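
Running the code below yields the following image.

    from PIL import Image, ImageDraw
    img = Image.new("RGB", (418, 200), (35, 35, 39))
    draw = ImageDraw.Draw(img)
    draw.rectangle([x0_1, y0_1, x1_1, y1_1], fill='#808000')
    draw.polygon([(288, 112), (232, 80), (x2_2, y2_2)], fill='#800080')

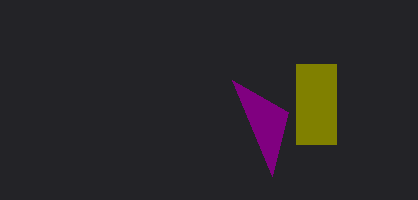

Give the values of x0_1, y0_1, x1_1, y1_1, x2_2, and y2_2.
x0_1 = 296, y0_1 = 64, x1_1 = 336, y1_1 = 144, x2_2 = 272, y2_2 = 176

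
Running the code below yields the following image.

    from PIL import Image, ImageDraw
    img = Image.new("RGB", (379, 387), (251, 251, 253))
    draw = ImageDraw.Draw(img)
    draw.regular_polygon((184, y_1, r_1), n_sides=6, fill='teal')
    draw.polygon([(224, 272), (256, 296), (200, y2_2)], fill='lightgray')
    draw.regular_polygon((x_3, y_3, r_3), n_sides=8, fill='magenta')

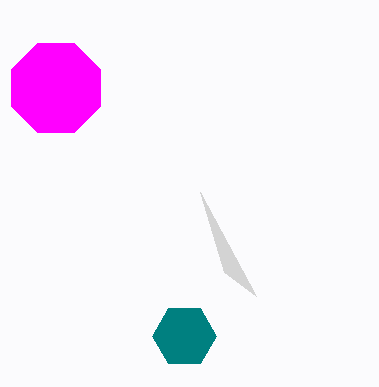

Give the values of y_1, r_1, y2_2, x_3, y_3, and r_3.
y_1 = 336
r_1 = 32
y2_2 = 192
x_3 = 56
y_3 = 88
r_3 = 48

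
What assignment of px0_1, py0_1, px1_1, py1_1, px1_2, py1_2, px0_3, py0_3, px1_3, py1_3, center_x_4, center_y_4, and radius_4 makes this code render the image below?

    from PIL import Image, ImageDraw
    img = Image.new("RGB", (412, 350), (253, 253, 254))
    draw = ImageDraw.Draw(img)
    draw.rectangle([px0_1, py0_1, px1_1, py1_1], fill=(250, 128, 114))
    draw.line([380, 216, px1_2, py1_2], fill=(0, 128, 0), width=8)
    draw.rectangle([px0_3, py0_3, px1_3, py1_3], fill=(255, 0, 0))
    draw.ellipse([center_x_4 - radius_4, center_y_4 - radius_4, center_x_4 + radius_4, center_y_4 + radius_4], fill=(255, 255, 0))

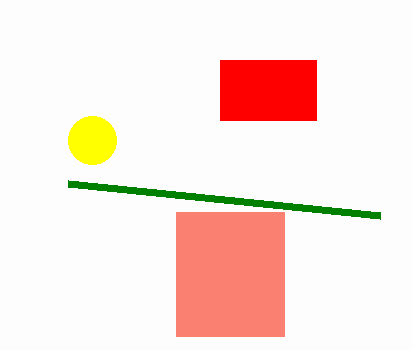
px0_1 = 176
py0_1 = 212
px1_1 = 284
py1_1 = 336
px1_2 = 68
py1_2 = 184
px0_3 = 220
py0_3 = 60
px1_3 = 316
py1_3 = 120
center_x_4 = 92
center_y_4 = 140
radius_4 = 24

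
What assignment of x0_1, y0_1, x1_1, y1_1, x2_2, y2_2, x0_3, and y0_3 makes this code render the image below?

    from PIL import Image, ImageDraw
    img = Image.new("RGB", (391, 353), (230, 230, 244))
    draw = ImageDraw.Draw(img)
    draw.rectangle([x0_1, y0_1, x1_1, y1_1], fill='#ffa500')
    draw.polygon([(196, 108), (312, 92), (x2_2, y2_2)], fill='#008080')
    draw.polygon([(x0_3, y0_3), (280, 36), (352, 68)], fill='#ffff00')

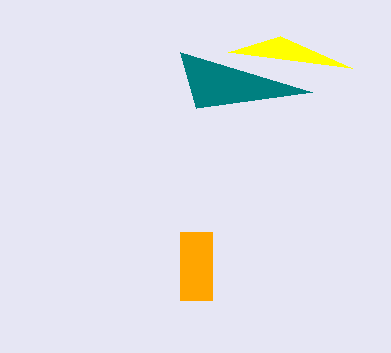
x0_1 = 180; y0_1 = 232; x1_1 = 212; y1_1 = 300; x2_2 = 180; y2_2 = 52; x0_3 = 228; y0_3 = 52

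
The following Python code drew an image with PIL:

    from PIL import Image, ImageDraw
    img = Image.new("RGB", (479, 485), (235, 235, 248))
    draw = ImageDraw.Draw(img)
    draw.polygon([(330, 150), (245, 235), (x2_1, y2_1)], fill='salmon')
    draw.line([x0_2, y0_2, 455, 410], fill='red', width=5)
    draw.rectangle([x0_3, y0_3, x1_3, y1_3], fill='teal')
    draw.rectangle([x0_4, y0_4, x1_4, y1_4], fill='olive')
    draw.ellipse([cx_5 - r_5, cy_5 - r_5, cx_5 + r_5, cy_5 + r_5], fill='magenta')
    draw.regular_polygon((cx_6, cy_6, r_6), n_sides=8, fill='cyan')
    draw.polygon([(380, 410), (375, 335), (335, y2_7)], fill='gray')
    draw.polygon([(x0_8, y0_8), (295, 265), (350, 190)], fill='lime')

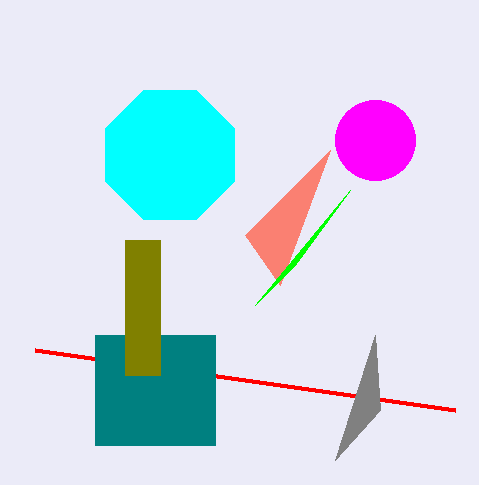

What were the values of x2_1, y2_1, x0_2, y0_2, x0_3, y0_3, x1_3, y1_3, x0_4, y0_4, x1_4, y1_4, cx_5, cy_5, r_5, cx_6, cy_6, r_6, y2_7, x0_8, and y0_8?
x2_1 = 280; y2_1 = 285; x0_2 = 35; y0_2 = 350; x0_3 = 95; y0_3 = 335; x1_3 = 215; y1_3 = 445; x0_4 = 125; y0_4 = 240; x1_4 = 160; y1_4 = 375; cx_5 = 375; cy_5 = 140; r_5 = 40; cx_6 = 170; cy_6 = 155; r_6 = 70; y2_7 = 460; x0_8 = 255; y0_8 = 305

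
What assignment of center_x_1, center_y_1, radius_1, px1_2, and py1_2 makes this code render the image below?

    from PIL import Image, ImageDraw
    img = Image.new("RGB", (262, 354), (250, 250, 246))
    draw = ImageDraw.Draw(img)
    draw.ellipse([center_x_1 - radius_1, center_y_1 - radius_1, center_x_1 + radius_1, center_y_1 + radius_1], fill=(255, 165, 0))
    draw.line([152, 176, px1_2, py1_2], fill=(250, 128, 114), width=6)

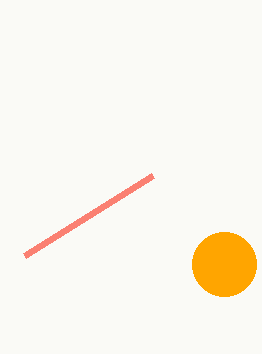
center_x_1 = 224; center_y_1 = 264; radius_1 = 32; px1_2 = 24; py1_2 = 256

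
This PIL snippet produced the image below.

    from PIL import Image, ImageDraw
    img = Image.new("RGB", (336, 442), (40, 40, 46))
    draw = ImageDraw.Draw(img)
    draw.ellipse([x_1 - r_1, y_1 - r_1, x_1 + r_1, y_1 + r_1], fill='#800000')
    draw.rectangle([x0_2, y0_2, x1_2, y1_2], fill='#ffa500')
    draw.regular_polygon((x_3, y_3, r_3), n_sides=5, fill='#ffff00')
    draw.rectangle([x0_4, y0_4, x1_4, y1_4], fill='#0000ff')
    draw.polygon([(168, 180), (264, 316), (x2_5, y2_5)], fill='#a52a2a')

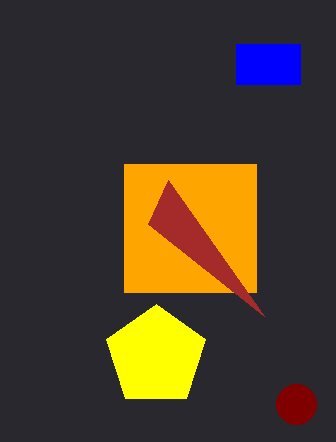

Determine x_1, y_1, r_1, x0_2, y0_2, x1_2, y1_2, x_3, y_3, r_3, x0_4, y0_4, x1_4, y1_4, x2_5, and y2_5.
x_1 = 296
y_1 = 404
r_1 = 20
x0_2 = 124
y0_2 = 164
x1_2 = 256
y1_2 = 292
x_3 = 156
y_3 = 356
r_3 = 52
x0_4 = 236
y0_4 = 44
x1_4 = 300
y1_4 = 84
x2_5 = 148
y2_5 = 224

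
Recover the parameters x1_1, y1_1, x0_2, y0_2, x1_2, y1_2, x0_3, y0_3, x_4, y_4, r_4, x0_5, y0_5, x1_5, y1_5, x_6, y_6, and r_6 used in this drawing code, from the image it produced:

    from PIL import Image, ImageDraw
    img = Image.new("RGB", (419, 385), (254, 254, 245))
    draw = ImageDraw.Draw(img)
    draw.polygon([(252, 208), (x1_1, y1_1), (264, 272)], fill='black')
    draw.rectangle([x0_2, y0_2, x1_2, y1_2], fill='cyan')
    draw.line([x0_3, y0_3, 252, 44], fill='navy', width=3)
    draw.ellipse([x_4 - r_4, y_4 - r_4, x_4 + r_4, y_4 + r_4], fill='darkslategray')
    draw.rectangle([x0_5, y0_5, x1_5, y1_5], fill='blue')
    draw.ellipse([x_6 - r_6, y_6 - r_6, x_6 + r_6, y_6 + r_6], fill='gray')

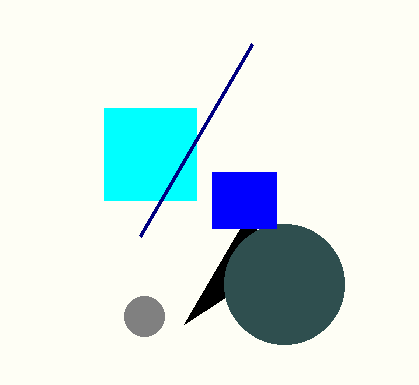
x1_1 = 184, y1_1 = 324, x0_2 = 104, y0_2 = 108, x1_2 = 196, y1_2 = 200, x0_3 = 140, y0_3 = 236, x_4 = 284, y_4 = 284, r_4 = 60, x0_5 = 212, y0_5 = 172, x1_5 = 276, y1_5 = 228, x_6 = 144, y_6 = 316, r_6 = 20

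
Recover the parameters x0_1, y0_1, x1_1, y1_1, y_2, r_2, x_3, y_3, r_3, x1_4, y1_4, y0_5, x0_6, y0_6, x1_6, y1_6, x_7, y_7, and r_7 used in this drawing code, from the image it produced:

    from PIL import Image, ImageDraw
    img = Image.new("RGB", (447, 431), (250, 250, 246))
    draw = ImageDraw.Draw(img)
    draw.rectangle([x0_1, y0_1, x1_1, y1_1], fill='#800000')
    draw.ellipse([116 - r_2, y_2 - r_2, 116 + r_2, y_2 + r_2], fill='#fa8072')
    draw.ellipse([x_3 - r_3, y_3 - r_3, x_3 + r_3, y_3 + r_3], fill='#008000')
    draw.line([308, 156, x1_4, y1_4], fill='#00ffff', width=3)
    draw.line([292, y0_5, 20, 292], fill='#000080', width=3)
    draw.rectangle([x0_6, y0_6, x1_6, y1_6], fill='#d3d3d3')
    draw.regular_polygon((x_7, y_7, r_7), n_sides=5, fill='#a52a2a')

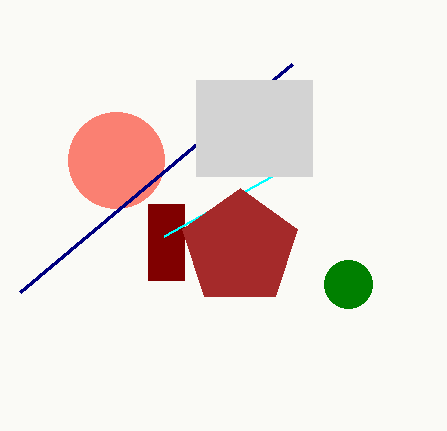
x0_1 = 148
y0_1 = 204
x1_1 = 184
y1_1 = 280
y_2 = 160
r_2 = 48
x_3 = 348
y_3 = 284
r_3 = 24
x1_4 = 164
y1_4 = 236
y0_5 = 64
x0_6 = 196
y0_6 = 80
x1_6 = 312
y1_6 = 176
x_7 = 240
y_7 = 248
r_7 = 60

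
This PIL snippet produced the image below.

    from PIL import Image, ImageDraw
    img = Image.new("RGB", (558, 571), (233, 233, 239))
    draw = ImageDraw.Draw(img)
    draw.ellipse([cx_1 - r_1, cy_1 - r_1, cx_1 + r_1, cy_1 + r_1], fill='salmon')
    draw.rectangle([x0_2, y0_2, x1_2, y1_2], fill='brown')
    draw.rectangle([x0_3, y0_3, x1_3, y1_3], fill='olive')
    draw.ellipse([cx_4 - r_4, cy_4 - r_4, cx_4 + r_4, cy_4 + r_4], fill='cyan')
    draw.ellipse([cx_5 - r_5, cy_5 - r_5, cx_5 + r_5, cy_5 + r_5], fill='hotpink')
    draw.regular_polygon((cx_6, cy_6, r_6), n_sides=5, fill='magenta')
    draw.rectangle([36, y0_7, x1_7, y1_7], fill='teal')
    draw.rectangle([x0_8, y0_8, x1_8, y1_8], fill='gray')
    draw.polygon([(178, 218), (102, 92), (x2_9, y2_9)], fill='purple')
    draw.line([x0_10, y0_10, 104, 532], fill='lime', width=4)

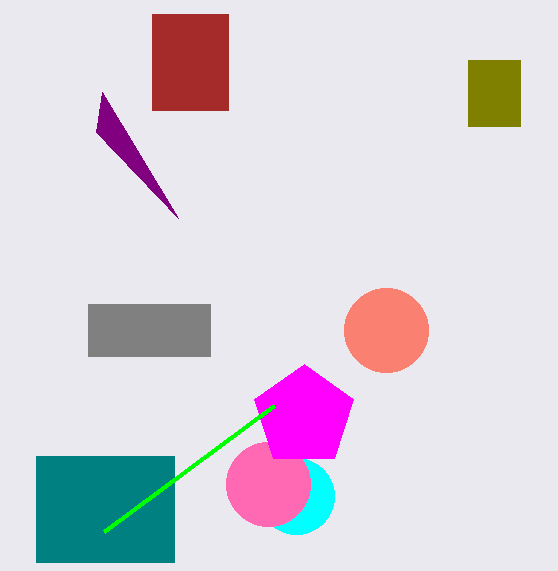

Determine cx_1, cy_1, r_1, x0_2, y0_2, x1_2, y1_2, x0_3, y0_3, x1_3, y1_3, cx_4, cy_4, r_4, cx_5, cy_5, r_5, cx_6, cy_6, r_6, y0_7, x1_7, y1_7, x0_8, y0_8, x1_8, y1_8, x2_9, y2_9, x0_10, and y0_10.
cx_1 = 386, cy_1 = 330, r_1 = 42, x0_2 = 152, y0_2 = 14, x1_2 = 228, y1_2 = 110, x0_3 = 468, y0_3 = 60, x1_3 = 520, y1_3 = 126, cx_4 = 296, cy_4 = 496, r_4 = 38, cx_5 = 268, cy_5 = 484, r_5 = 42, cx_6 = 304, cy_6 = 416, r_6 = 52, y0_7 = 456, x1_7 = 174, y1_7 = 562, x0_8 = 88, y0_8 = 304, x1_8 = 210, y1_8 = 356, x2_9 = 96, y2_9 = 132, x0_10 = 274, y0_10 = 406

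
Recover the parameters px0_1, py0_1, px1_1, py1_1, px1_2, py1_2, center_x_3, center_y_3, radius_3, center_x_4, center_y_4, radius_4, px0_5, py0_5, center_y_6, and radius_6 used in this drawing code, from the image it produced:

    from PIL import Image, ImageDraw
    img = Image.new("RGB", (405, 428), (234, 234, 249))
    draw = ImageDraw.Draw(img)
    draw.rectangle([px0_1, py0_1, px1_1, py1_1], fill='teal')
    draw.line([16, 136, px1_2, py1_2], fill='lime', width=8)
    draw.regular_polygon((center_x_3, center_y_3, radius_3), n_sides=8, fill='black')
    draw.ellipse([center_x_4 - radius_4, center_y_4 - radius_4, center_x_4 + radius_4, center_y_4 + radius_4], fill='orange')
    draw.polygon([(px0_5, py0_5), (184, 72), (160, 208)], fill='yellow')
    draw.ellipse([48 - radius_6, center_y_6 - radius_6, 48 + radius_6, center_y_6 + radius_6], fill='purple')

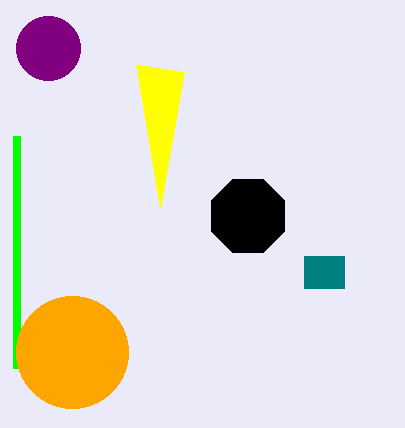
px0_1 = 304, py0_1 = 256, px1_1 = 344, py1_1 = 288, px1_2 = 16, py1_2 = 368, center_x_3 = 248, center_y_3 = 216, radius_3 = 40, center_x_4 = 72, center_y_4 = 352, radius_4 = 56, px0_5 = 136, py0_5 = 64, center_y_6 = 48, radius_6 = 32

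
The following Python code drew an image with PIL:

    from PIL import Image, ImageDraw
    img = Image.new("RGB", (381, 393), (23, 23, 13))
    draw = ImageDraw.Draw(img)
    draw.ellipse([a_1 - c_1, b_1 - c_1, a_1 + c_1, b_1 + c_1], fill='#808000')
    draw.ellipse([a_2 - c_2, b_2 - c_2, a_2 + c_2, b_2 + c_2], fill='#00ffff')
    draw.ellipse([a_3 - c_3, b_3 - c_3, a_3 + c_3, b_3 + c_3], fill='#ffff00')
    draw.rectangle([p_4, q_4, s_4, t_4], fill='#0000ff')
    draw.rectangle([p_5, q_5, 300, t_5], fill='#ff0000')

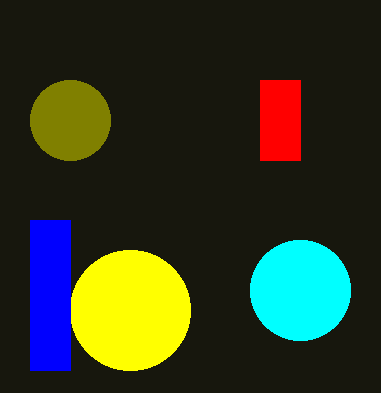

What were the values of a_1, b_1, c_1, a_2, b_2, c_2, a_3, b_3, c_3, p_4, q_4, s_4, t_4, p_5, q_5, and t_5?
a_1 = 70; b_1 = 120; c_1 = 40; a_2 = 300; b_2 = 290; c_2 = 50; a_3 = 130; b_3 = 310; c_3 = 60; p_4 = 30; q_4 = 220; s_4 = 70; t_4 = 370; p_5 = 260; q_5 = 80; t_5 = 160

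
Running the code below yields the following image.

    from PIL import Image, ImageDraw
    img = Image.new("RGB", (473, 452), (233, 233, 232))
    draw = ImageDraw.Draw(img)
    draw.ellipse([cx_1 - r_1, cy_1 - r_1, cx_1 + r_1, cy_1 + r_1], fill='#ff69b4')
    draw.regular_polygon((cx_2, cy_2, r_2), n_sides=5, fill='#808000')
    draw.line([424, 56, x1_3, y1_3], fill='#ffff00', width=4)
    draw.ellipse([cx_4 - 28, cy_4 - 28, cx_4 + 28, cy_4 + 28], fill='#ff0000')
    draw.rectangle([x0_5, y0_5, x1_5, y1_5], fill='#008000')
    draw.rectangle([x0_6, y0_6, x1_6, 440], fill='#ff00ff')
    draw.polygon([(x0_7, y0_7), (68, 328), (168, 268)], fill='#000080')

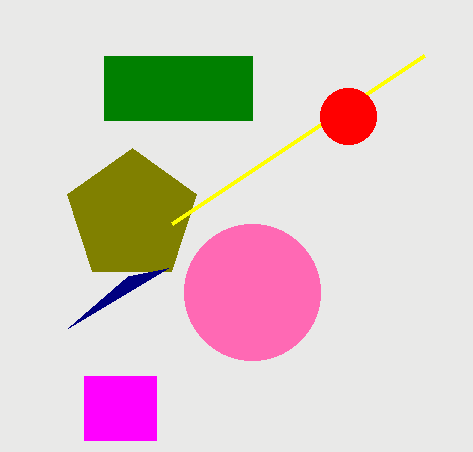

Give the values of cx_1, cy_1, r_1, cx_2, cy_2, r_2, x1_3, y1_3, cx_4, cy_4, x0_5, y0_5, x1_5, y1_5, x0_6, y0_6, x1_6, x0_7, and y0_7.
cx_1 = 252, cy_1 = 292, r_1 = 68, cx_2 = 132, cy_2 = 216, r_2 = 68, x1_3 = 172, y1_3 = 224, cx_4 = 348, cy_4 = 116, x0_5 = 104, y0_5 = 56, x1_5 = 252, y1_5 = 120, x0_6 = 84, y0_6 = 376, x1_6 = 156, x0_7 = 128, y0_7 = 276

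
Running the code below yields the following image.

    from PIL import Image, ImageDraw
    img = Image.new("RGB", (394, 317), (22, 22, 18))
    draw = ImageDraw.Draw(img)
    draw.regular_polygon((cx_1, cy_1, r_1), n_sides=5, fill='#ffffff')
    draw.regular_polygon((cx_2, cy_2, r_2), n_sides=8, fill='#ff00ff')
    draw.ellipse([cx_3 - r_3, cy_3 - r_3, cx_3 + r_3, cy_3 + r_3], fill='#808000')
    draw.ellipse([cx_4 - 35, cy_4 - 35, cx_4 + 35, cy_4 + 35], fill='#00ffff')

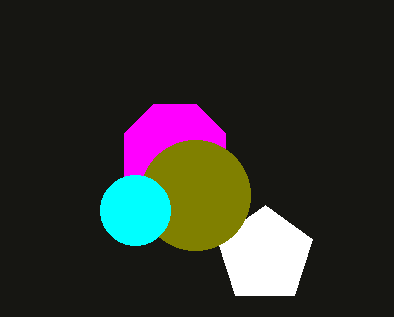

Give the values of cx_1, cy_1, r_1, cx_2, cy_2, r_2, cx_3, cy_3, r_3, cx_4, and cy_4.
cx_1 = 265
cy_1 = 255
r_1 = 50
cx_2 = 175
cy_2 = 155
r_2 = 55
cx_3 = 195
cy_3 = 195
r_3 = 55
cx_4 = 135
cy_4 = 210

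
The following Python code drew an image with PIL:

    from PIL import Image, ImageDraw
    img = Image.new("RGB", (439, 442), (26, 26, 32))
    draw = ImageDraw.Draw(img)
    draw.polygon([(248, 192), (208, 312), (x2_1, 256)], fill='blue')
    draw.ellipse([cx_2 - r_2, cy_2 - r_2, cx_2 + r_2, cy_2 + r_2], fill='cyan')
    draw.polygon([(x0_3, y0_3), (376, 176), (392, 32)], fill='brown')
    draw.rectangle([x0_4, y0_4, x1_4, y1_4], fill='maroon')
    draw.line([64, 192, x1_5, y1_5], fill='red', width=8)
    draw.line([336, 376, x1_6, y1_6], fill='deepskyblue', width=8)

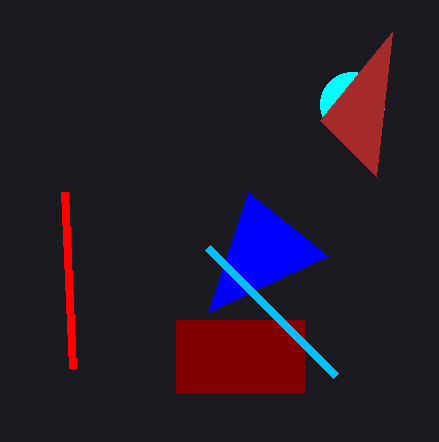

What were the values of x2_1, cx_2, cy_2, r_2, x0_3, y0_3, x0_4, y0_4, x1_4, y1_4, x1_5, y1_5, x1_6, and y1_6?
x2_1 = 328, cx_2 = 352, cy_2 = 104, r_2 = 32, x0_3 = 320, y0_3 = 120, x0_4 = 176, y0_4 = 320, x1_4 = 304, y1_4 = 392, x1_5 = 72, y1_5 = 368, x1_6 = 208, y1_6 = 248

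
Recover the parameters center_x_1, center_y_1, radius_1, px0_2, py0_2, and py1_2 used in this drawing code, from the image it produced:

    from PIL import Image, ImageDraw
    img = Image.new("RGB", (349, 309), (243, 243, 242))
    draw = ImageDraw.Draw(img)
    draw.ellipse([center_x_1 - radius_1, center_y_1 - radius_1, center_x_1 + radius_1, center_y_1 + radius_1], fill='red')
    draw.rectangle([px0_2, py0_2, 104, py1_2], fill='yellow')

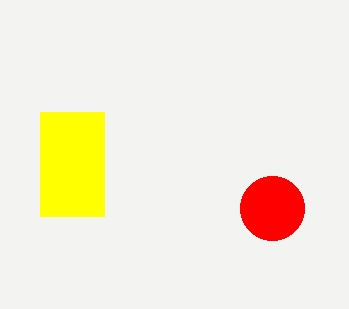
center_x_1 = 272
center_y_1 = 208
radius_1 = 32
px0_2 = 40
py0_2 = 112
py1_2 = 216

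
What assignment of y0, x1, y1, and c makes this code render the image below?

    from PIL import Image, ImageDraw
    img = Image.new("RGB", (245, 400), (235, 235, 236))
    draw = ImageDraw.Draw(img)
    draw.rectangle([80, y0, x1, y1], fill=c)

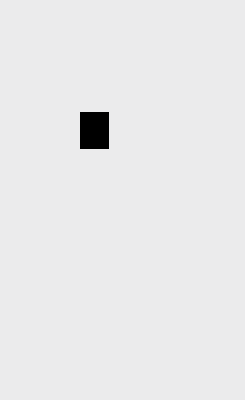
y0 = 112; x1 = 108; y1 = 148; c = 'black'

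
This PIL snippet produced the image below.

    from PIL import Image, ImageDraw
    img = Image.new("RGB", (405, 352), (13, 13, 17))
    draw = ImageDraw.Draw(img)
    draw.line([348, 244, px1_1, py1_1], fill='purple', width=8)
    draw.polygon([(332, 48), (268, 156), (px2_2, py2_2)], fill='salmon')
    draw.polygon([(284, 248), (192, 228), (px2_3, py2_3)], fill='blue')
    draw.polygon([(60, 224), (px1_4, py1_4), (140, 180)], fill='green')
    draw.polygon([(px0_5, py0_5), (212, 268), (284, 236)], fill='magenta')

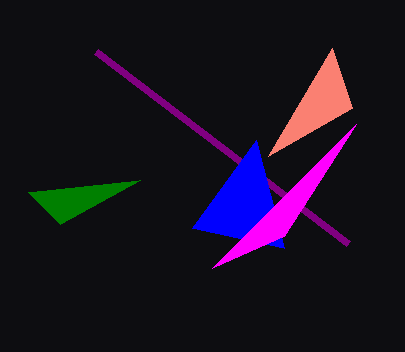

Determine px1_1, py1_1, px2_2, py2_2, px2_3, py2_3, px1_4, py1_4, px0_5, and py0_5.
px1_1 = 96; py1_1 = 52; px2_2 = 352; py2_2 = 108; px2_3 = 256; py2_3 = 140; px1_4 = 28; py1_4 = 192; px0_5 = 356; py0_5 = 124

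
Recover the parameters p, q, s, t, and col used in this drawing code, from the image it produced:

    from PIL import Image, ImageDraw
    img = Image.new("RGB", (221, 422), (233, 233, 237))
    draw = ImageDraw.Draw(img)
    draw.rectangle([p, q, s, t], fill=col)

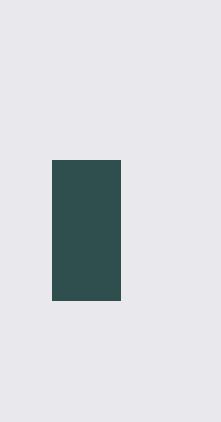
p = 52
q = 160
s = 120
t = 300
col = 'darkslategray'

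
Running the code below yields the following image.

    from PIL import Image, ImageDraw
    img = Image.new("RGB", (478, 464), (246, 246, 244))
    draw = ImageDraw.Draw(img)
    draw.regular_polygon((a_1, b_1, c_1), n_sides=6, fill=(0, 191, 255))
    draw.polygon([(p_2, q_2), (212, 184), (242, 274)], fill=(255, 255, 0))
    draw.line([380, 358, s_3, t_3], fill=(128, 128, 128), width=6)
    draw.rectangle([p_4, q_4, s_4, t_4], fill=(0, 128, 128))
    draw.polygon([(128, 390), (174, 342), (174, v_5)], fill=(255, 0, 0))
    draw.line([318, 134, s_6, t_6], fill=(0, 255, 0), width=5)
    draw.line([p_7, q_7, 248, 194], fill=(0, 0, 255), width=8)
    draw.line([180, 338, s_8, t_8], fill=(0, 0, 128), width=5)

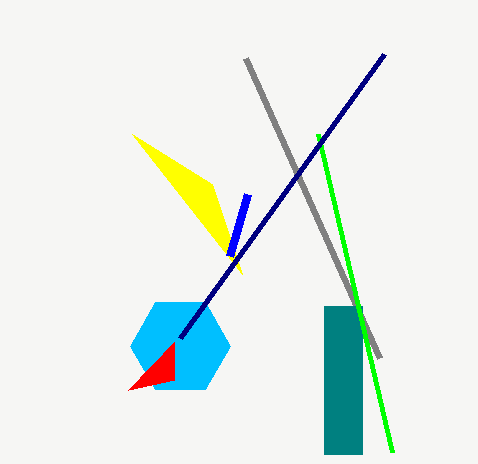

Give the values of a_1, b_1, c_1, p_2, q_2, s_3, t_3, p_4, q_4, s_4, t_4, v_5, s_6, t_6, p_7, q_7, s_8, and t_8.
a_1 = 180; b_1 = 346; c_1 = 50; p_2 = 132; q_2 = 134; s_3 = 246; t_3 = 58; p_4 = 324; q_4 = 306; s_4 = 362; t_4 = 454; v_5 = 380; s_6 = 392; t_6 = 452; p_7 = 230; q_7 = 256; s_8 = 384; t_8 = 54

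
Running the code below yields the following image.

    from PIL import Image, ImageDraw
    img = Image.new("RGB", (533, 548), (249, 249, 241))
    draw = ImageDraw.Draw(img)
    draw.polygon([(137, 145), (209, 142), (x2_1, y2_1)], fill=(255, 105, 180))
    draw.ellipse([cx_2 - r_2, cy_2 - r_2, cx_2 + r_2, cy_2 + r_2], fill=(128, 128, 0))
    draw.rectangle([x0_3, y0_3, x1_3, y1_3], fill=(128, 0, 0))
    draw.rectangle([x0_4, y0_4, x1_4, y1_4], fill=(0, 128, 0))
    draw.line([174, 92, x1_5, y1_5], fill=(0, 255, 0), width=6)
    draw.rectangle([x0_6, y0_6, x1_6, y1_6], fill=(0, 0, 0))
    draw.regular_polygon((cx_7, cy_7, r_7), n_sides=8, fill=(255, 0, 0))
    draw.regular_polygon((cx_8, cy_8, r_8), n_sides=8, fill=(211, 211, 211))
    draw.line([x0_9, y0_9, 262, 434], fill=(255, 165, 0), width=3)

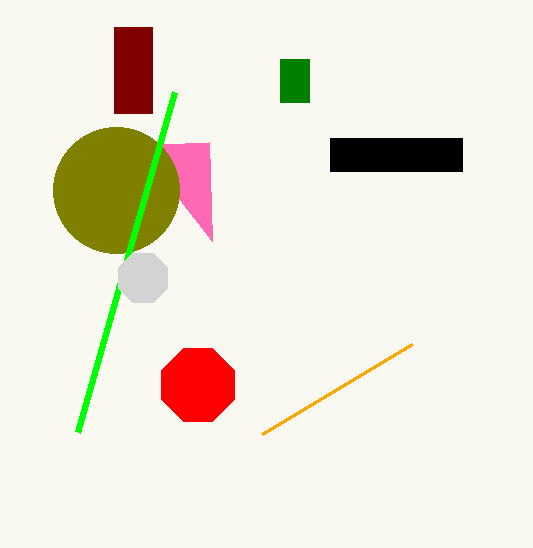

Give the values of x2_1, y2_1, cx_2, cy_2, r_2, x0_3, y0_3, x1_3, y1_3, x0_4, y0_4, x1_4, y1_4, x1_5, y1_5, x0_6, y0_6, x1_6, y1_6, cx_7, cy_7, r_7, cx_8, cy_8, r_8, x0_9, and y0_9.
x2_1 = 212
y2_1 = 241
cx_2 = 116
cy_2 = 190
r_2 = 63
x0_3 = 114
y0_3 = 27
x1_3 = 152
y1_3 = 113
x0_4 = 280
y0_4 = 59
x1_4 = 309
y1_4 = 102
x1_5 = 77
y1_5 = 432
x0_6 = 330
y0_6 = 138
x1_6 = 462
y1_6 = 171
cx_7 = 198
cy_7 = 385
r_7 = 39
cx_8 = 143
cy_8 = 278
r_8 = 27
x0_9 = 412
y0_9 = 344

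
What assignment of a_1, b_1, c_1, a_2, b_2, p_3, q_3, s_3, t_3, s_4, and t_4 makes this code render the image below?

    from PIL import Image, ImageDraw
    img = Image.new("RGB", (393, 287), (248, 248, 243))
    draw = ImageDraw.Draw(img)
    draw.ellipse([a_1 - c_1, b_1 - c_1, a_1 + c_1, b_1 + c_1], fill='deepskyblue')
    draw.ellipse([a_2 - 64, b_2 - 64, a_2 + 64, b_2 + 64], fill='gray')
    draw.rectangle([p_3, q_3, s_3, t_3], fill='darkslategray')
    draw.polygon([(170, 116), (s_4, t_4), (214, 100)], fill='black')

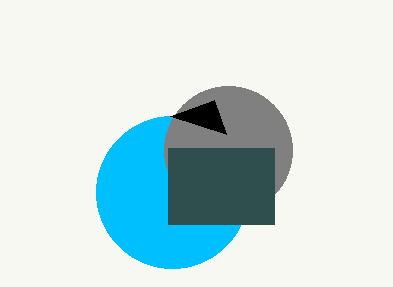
a_1 = 172, b_1 = 192, c_1 = 76, a_2 = 228, b_2 = 150, p_3 = 168, q_3 = 148, s_3 = 274, t_3 = 224, s_4 = 226, t_4 = 134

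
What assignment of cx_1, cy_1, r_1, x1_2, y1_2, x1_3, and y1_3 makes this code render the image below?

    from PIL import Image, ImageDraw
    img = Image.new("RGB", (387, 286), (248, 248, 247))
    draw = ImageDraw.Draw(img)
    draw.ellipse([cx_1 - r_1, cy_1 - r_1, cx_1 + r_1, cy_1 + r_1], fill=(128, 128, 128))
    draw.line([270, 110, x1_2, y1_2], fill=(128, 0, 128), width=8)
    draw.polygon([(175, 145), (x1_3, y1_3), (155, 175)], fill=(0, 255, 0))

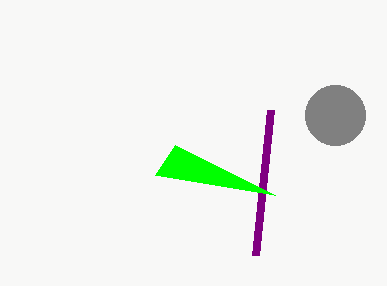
cx_1 = 335, cy_1 = 115, r_1 = 30, x1_2 = 255, y1_2 = 255, x1_3 = 275, y1_3 = 195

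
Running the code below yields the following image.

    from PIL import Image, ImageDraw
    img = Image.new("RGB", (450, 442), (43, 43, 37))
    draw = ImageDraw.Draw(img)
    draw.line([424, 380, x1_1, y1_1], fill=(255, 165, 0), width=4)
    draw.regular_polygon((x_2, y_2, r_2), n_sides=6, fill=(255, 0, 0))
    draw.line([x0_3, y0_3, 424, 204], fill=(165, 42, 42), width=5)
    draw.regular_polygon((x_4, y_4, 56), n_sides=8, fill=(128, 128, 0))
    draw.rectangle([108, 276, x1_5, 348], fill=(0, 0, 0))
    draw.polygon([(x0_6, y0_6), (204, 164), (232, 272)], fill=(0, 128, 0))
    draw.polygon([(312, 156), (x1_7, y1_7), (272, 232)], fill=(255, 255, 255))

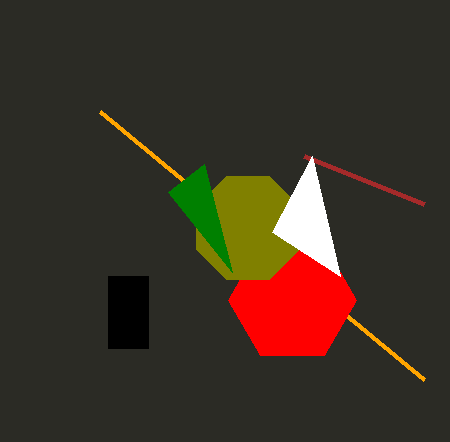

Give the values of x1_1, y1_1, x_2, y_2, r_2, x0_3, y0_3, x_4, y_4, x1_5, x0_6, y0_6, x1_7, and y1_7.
x1_1 = 100, y1_1 = 112, x_2 = 292, y_2 = 300, r_2 = 64, x0_3 = 304, y0_3 = 156, x_4 = 248, y_4 = 228, x1_5 = 148, x0_6 = 168, y0_6 = 192, x1_7 = 340, y1_7 = 276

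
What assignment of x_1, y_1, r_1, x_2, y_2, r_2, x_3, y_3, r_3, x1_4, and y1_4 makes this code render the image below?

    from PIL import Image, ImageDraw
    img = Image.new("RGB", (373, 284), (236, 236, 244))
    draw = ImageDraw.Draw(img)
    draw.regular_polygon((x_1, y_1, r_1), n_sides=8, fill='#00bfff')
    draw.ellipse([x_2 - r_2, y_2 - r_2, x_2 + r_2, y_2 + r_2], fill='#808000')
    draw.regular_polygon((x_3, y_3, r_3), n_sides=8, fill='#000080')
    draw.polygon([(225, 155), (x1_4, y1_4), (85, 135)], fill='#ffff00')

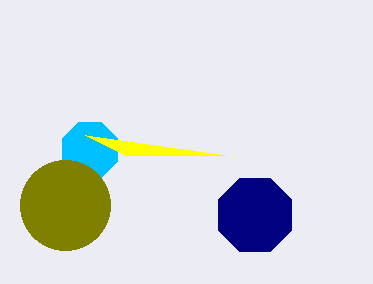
x_1 = 90
y_1 = 150
r_1 = 30
x_2 = 65
y_2 = 205
r_2 = 45
x_3 = 255
y_3 = 215
r_3 = 40
x1_4 = 125
y1_4 = 155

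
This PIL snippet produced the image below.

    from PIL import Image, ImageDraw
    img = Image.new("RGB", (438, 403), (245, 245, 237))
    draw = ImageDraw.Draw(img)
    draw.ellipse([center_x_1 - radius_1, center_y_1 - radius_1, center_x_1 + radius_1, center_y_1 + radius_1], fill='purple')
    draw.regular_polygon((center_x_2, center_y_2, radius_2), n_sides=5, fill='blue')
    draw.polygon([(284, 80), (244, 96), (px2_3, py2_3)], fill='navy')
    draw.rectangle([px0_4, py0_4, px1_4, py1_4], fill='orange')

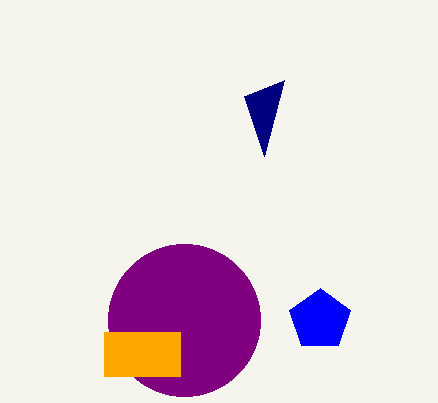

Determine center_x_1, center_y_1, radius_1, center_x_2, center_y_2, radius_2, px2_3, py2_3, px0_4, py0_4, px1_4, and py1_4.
center_x_1 = 184, center_y_1 = 320, radius_1 = 76, center_x_2 = 320, center_y_2 = 320, radius_2 = 32, px2_3 = 264, py2_3 = 156, px0_4 = 104, py0_4 = 332, px1_4 = 180, py1_4 = 376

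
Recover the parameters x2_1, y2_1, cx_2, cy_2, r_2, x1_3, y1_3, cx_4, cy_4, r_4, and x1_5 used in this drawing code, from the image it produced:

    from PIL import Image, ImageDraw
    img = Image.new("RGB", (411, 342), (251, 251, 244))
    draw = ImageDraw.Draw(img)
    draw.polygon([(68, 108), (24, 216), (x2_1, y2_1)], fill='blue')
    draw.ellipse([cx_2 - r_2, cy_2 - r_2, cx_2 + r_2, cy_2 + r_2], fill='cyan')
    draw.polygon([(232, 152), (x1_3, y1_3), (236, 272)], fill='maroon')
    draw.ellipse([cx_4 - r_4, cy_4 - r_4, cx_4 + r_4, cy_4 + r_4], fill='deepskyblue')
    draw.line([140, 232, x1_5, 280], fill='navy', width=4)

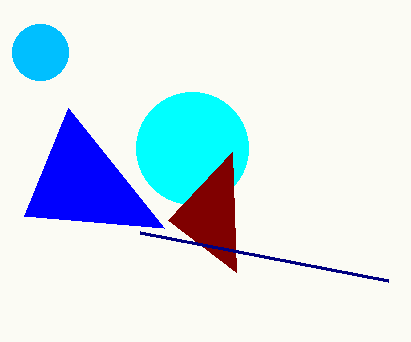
x2_1 = 164; y2_1 = 228; cx_2 = 192; cy_2 = 148; r_2 = 56; x1_3 = 168; y1_3 = 220; cx_4 = 40; cy_4 = 52; r_4 = 28; x1_5 = 388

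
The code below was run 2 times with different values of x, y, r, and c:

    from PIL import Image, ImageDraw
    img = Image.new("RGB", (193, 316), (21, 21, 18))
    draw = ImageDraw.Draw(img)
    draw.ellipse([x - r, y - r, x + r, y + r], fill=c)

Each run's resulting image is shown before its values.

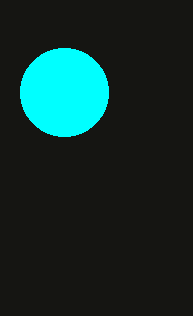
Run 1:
x = 64; y = 92; r = 44; c = 'cyan'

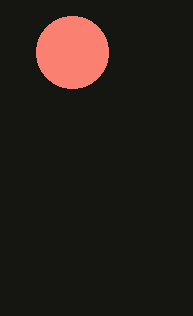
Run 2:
x = 72
y = 52
r = 36
c = 'salmon'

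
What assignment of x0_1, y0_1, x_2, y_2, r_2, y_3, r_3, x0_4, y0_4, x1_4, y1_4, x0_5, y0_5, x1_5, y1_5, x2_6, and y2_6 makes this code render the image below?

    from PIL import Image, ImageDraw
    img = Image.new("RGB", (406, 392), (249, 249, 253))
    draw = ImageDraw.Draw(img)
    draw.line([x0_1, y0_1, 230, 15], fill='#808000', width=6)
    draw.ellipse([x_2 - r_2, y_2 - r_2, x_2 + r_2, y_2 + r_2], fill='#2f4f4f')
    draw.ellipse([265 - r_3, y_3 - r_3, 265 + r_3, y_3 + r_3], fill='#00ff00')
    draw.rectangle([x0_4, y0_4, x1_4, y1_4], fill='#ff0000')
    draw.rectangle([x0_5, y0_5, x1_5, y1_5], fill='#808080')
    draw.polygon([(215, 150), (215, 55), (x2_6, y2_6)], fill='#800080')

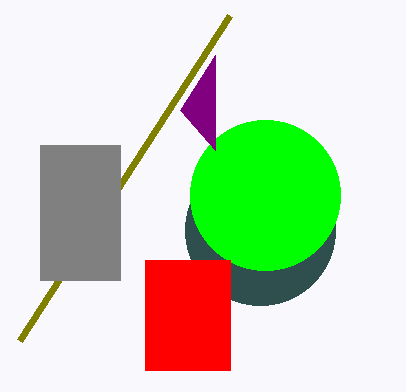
x0_1 = 20; y0_1 = 340; x_2 = 260; y_2 = 230; r_2 = 75; y_3 = 195; r_3 = 75; x0_4 = 145; y0_4 = 260; x1_4 = 230; y1_4 = 370; x0_5 = 40; y0_5 = 145; x1_5 = 120; y1_5 = 280; x2_6 = 180; y2_6 = 110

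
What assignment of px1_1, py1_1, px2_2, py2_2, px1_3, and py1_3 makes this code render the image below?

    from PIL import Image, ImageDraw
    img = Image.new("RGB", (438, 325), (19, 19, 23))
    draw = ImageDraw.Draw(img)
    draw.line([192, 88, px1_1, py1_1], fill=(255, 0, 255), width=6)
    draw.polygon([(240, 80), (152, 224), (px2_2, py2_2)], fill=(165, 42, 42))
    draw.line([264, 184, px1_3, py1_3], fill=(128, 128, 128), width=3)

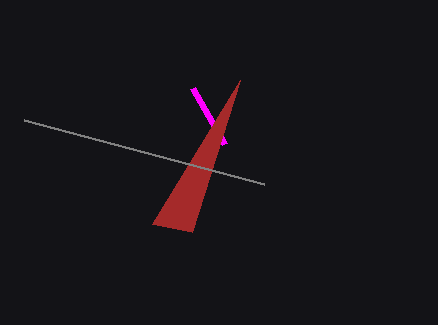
px1_1 = 224
py1_1 = 144
px2_2 = 192
py2_2 = 232
px1_3 = 24
py1_3 = 120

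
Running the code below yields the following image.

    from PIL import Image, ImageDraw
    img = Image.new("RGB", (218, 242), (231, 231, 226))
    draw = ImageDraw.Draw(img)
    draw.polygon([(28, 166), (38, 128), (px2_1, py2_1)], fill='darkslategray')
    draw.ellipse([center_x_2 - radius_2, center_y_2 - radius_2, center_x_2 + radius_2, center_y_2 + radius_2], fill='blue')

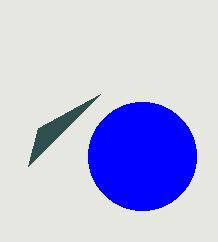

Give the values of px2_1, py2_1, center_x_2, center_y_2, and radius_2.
px2_1 = 100
py2_1 = 94
center_x_2 = 142
center_y_2 = 156
radius_2 = 54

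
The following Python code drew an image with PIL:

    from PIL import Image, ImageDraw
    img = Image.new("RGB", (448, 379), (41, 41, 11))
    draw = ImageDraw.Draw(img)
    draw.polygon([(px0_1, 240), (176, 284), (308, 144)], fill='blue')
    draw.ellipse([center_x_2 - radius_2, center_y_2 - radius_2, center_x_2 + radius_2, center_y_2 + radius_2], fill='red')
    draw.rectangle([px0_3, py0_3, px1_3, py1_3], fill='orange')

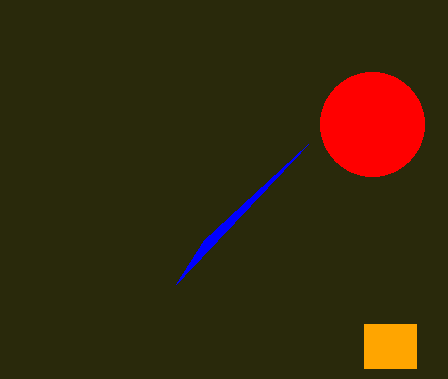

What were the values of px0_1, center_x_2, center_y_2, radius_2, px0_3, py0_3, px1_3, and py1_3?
px0_1 = 204
center_x_2 = 372
center_y_2 = 124
radius_2 = 52
px0_3 = 364
py0_3 = 324
px1_3 = 416
py1_3 = 368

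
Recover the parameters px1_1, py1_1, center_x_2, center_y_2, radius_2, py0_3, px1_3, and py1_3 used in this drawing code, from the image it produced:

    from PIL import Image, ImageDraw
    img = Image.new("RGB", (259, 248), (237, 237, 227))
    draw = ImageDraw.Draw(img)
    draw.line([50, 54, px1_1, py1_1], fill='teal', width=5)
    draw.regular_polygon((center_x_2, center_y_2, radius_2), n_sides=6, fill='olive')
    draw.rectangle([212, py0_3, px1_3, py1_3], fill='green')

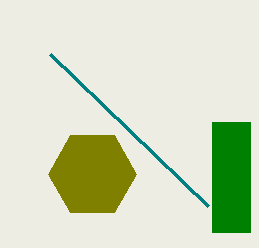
px1_1 = 208; py1_1 = 206; center_x_2 = 92; center_y_2 = 174; radius_2 = 44; py0_3 = 122; px1_3 = 250; py1_3 = 232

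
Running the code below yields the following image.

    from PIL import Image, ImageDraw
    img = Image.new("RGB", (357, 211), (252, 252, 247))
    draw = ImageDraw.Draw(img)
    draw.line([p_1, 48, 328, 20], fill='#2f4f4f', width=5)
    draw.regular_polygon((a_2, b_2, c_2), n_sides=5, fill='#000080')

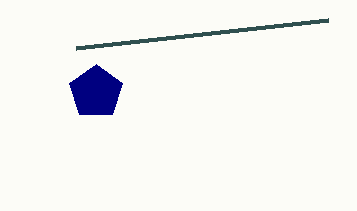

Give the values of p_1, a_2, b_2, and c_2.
p_1 = 76
a_2 = 96
b_2 = 92
c_2 = 28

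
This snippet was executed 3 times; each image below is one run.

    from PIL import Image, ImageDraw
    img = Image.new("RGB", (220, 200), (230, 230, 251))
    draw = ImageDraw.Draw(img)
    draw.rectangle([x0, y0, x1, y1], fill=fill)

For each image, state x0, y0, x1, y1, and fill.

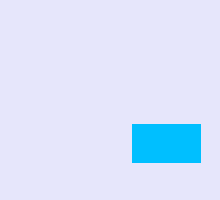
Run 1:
x0 = 132
y0 = 124
x1 = 200
y1 = 162
fill = 'deepskyblue'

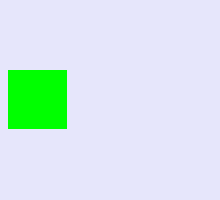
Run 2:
x0 = 8
y0 = 70
x1 = 66
y1 = 128
fill = 'lime'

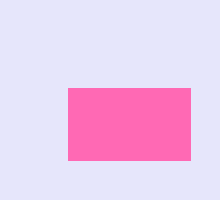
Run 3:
x0 = 68; y0 = 88; x1 = 190; y1 = 160; fill = 'hotpink'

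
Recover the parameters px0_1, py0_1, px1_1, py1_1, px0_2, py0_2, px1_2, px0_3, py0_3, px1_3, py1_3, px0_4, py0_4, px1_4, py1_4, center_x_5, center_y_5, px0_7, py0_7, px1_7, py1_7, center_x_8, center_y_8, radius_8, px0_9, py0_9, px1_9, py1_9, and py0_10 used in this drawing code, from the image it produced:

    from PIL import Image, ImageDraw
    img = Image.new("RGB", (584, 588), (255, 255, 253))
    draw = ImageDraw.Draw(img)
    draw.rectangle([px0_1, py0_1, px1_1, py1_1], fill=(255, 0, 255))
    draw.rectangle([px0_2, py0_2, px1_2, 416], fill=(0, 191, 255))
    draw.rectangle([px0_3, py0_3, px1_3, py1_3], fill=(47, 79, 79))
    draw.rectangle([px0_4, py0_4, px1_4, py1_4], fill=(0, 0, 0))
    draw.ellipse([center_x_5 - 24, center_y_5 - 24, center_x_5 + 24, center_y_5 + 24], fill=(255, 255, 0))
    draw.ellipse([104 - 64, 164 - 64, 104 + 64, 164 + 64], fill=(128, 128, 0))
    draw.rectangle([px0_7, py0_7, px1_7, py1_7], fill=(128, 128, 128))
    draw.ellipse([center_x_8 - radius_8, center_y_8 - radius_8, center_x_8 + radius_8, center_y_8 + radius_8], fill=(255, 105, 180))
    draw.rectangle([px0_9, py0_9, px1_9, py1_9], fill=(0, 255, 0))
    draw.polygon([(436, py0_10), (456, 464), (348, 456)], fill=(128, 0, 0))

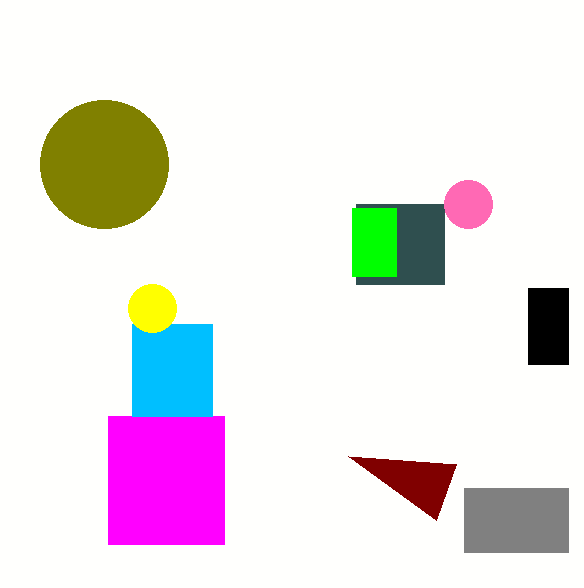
px0_1 = 108; py0_1 = 416; px1_1 = 224; py1_1 = 544; px0_2 = 132; py0_2 = 324; px1_2 = 212; px0_3 = 356; py0_3 = 204; px1_3 = 444; py1_3 = 284; px0_4 = 528; py0_4 = 288; px1_4 = 568; py1_4 = 364; center_x_5 = 152; center_y_5 = 308; px0_7 = 464; py0_7 = 488; px1_7 = 568; py1_7 = 552; center_x_8 = 468; center_y_8 = 204; radius_8 = 24; px0_9 = 352; py0_9 = 208; px1_9 = 396; py1_9 = 276; py0_10 = 520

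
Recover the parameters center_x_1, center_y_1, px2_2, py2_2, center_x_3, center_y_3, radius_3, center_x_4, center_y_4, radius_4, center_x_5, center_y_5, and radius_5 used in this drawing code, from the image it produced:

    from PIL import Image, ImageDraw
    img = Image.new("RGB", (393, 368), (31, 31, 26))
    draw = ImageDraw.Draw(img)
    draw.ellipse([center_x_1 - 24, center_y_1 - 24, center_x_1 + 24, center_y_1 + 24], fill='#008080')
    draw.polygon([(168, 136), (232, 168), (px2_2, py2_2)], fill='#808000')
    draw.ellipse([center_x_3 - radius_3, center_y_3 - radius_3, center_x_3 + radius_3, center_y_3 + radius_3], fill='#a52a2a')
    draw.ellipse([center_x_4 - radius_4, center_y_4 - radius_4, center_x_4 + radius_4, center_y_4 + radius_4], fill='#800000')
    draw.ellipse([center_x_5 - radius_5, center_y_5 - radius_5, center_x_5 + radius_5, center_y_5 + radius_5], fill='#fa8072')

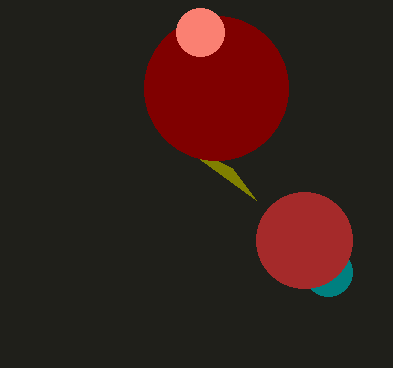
center_x_1 = 328
center_y_1 = 272
px2_2 = 256
py2_2 = 200
center_x_3 = 304
center_y_3 = 240
radius_3 = 48
center_x_4 = 216
center_y_4 = 88
radius_4 = 72
center_x_5 = 200
center_y_5 = 32
radius_5 = 24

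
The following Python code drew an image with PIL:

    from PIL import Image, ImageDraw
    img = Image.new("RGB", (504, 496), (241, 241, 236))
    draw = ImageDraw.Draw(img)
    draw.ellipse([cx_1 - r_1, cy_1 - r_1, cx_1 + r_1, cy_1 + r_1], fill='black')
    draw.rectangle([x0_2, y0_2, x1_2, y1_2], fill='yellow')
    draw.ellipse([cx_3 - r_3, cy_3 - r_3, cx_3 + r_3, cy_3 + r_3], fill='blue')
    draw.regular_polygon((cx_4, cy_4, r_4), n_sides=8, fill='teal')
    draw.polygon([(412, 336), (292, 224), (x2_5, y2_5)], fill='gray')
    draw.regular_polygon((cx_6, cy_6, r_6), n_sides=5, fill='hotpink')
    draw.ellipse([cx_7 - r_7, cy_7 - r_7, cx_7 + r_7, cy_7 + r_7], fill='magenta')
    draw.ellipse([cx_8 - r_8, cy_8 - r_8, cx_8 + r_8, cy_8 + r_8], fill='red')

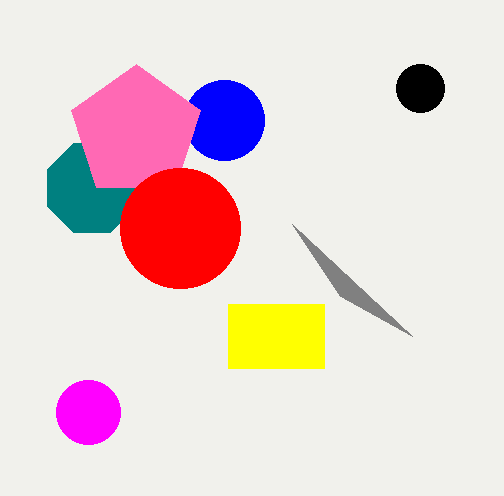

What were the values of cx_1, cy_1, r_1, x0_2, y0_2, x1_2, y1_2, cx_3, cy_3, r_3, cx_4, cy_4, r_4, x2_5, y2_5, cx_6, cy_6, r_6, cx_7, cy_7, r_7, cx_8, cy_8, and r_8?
cx_1 = 420, cy_1 = 88, r_1 = 24, x0_2 = 228, y0_2 = 304, x1_2 = 324, y1_2 = 368, cx_3 = 224, cy_3 = 120, r_3 = 40, cx_4 = 92, cy_4 = 188, r_4 = 48, x2_5 = 340, y2_5 = 296, cx_6 = 136, cy_6 = 132, r_6 = 68, cx_7 = 88, cy_7 = 412, r_7 = 32, cx_8 = 180, cy_8 = 228, r_8 = 60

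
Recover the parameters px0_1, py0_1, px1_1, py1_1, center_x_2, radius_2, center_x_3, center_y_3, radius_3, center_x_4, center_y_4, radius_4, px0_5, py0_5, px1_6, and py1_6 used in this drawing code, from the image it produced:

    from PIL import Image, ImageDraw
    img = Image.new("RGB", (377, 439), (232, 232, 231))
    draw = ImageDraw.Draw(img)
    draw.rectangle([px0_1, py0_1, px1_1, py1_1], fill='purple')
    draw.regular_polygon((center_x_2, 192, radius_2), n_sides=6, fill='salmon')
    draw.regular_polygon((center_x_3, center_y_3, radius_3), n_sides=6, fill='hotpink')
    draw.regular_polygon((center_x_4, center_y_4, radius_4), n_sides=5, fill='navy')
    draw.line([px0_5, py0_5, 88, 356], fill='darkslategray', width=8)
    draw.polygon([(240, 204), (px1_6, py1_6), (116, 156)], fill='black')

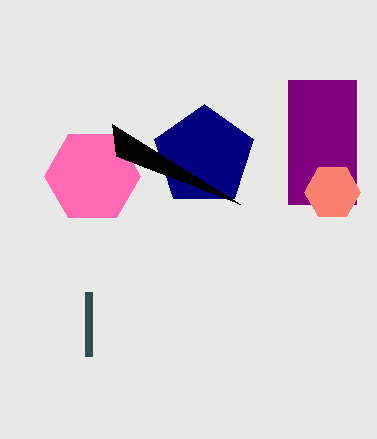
px0_1 = 288, py0_1 = 80, px1_1 = 356, py1_1 = 204, center_x_2 = 332, radius_2 = 28, center_x_3 = 92, center_y_3 = 176, radius_3 = 48, center_x_4 = 204, center_y_4 = 156, radius_4 = 52, px0_5 = 88, py0_5 = 292, px1_6 = 112, py1_6 = 124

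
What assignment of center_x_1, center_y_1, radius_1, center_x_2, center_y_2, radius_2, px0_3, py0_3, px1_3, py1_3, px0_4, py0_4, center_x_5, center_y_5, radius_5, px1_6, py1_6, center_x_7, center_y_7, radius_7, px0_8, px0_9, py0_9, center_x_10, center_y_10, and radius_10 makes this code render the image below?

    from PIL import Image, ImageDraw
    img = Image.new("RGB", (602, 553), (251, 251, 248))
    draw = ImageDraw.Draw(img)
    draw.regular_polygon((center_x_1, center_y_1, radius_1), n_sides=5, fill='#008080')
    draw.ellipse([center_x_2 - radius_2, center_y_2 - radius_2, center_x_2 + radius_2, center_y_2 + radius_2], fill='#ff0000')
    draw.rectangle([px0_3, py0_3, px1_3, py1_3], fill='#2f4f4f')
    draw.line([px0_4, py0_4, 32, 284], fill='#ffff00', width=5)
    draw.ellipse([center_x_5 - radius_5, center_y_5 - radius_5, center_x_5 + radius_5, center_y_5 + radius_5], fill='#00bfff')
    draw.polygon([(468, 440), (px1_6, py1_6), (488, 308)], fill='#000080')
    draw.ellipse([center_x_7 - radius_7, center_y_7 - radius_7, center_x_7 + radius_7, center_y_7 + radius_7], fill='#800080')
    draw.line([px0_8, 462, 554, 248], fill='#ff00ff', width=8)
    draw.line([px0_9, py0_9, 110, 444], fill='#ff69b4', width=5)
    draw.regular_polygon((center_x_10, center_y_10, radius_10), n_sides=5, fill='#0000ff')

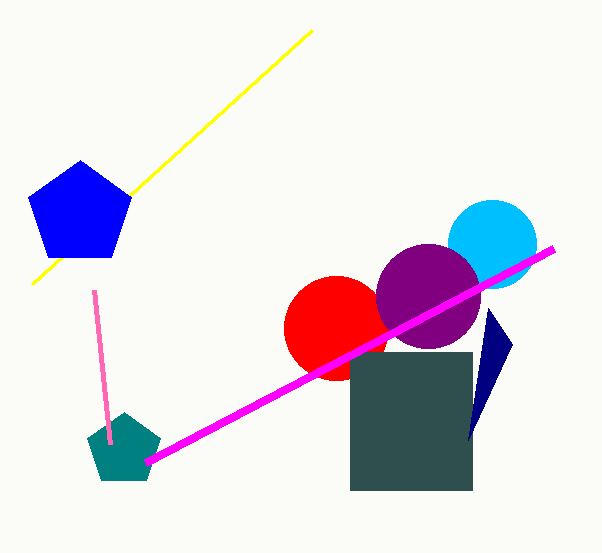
center_x_1 = 124, center_y_1 = 450, radius_1 = 38, center_x_2 = 336, center_y_2 = 328, radius_2 = 52, px0_3 = 350, py0_3 = 352, px1_3 = 472, py1_3 = 490, px0_4 = 312, py0_4 = 30, center_x_5 = 492, center_y_5 = 244, radius_5 = 44, px1_6 = 512, py1_6 = 344, center_x_7 = 428, center_y_7 = 296, radius_7 = 52, px0_8 = 146, px0_9 = 94, py0_9 = 290, center_x_10 = 80, center_y_10 = 214, radius_10 = 54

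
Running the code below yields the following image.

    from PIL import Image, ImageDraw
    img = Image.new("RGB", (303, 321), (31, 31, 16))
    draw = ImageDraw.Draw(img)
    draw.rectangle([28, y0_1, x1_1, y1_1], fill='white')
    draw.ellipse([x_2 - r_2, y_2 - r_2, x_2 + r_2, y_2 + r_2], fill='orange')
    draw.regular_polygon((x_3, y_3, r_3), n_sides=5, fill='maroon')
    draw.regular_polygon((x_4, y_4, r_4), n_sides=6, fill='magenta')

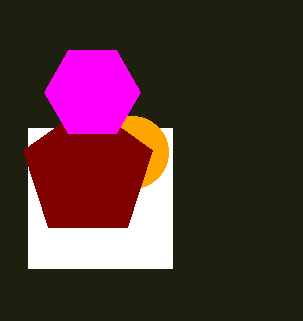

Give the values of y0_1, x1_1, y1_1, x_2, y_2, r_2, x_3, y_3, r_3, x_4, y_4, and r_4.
y0_1 = 128, x1_1 = 172, y1_1 = 268, x_2 = 132, y_2 = 152, r_2 = 36, x_3 = 88, y_3 = 172, r_3 = 68, x_4 = 92, y_4 = 92, r_4 = 48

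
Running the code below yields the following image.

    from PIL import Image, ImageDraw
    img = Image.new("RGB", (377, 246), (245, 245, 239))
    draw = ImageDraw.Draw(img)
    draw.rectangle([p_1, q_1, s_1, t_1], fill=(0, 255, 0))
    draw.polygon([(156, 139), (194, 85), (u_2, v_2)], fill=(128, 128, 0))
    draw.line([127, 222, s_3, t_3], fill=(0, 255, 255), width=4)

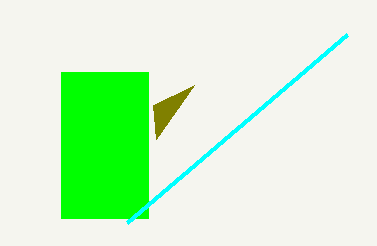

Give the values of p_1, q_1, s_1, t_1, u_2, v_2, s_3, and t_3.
p_1 = 61, q_1 = 72, s_1 = 148, t_1 = 218, u_2 = 153, v_2 = 105, s_3 = 347, t_3 = 34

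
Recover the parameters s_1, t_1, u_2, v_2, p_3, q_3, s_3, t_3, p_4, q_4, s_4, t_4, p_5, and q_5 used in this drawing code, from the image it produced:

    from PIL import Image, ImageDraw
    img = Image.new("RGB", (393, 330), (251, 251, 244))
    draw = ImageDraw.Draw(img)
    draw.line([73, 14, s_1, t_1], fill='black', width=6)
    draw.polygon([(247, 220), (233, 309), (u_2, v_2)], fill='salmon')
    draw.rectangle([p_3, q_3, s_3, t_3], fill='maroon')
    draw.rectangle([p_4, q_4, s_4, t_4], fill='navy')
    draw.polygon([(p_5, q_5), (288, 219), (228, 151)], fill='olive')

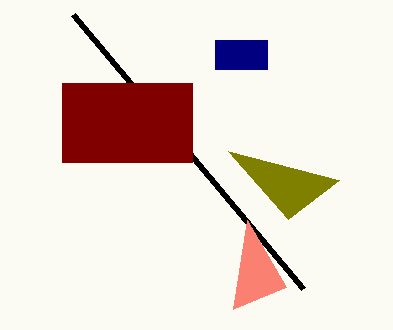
s_1 = 303
t_1 = 288
u_2 = 286
v_2 = 287
p_3 = 62
q_3 = 83
s_3 = 192
t_3 = 162
p_4 = 215
q_4 = 40
s_4 = 267
t_4 = 69
p_5 = 339
q_5 = 180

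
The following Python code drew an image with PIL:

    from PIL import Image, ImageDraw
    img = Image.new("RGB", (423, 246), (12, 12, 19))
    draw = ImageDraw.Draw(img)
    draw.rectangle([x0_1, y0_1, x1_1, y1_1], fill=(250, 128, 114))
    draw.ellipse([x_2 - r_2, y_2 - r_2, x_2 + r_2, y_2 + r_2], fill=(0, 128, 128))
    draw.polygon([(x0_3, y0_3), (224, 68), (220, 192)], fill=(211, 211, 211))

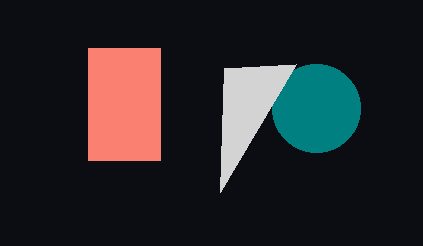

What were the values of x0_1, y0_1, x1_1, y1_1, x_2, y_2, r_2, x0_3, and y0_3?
x0_1 = 88
y0_1 = 48
x1_1 = 160
y1_1 = 160
x_2 = 316
y_2 = 108
r_2 = 44
x0_3 = 296
y0_3 = 64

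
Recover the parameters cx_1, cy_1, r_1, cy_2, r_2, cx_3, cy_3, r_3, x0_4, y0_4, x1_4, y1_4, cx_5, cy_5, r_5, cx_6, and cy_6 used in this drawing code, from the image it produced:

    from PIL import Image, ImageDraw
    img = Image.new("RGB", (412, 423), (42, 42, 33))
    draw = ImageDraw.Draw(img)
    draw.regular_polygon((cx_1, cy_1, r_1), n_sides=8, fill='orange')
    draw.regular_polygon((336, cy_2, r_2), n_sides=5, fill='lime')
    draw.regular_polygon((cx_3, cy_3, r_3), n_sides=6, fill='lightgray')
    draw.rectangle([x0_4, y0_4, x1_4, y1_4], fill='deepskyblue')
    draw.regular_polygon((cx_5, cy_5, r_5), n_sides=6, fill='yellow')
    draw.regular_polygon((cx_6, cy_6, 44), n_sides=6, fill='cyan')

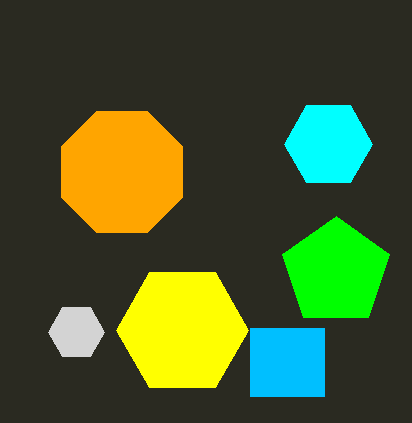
cx_1 = 122, cy_1 = 172, r_1 = 66, cy_2 = 272, r_2 = 56, cx_3 = 76, cy_3 = 332, r_3 = 28, x0_4 = 250, y0_4 = 328, x1_4 = 324, y1_4 = 396, cx_5 = 182, cy_5 = 330, r_5 = 66, cx_6 = 328, cy_6 = 144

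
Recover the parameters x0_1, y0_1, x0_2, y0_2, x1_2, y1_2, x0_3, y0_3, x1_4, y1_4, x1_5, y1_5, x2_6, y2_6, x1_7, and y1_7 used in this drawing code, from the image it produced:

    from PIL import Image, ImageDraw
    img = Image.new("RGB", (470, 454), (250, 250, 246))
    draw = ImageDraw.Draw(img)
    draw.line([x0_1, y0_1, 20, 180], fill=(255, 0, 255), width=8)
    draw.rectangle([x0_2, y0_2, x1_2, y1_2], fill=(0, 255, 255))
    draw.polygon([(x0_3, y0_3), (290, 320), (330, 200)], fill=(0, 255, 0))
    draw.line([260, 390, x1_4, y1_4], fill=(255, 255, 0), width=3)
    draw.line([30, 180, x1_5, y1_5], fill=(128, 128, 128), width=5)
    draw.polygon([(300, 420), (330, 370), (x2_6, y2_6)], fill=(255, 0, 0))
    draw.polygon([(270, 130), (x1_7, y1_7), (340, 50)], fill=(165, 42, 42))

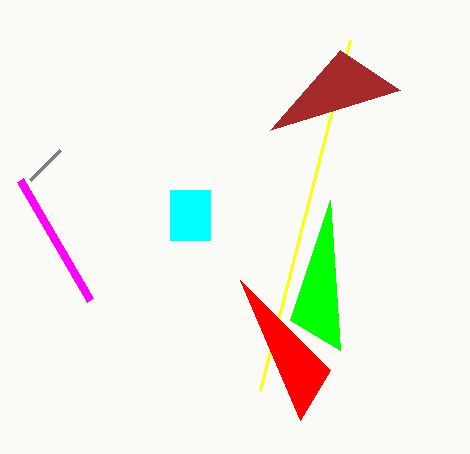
x0_1 = 90; y0_1 = 300; x0_2 = 170; y0_2 = 190; x1_2 = 210; y1_2 = 240; x0_3 = 340; y0_3 = 350; x1_4 = 350; y1_4 = 40; x1_5 = 60; y1_5 = 150; x2_6 = 240; y2_6 = 280; x1_7 = 400; y1_7 = 90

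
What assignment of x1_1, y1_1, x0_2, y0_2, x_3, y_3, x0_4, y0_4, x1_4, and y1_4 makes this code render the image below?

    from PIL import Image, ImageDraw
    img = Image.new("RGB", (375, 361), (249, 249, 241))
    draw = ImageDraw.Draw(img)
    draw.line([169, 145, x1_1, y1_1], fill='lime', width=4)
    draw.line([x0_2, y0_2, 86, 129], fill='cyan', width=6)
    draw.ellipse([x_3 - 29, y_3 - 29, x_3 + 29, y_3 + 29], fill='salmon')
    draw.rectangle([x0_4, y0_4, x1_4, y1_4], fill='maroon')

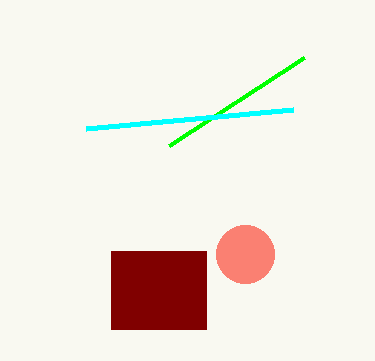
x1_1 = 304, y1_1 = 57, x0_2 = 293, y0_2 = 110, x_3 = 245, y_3 = 254, x0_4 = 111, y0_4 = 251, x1_4 = 206, y1_4 = 329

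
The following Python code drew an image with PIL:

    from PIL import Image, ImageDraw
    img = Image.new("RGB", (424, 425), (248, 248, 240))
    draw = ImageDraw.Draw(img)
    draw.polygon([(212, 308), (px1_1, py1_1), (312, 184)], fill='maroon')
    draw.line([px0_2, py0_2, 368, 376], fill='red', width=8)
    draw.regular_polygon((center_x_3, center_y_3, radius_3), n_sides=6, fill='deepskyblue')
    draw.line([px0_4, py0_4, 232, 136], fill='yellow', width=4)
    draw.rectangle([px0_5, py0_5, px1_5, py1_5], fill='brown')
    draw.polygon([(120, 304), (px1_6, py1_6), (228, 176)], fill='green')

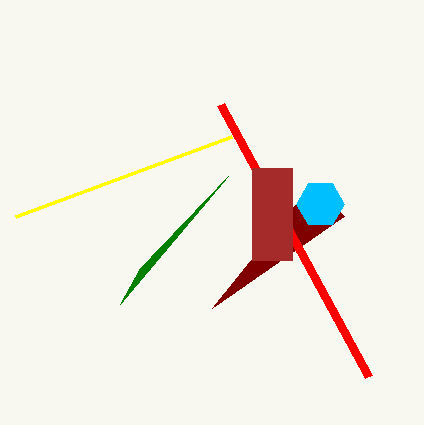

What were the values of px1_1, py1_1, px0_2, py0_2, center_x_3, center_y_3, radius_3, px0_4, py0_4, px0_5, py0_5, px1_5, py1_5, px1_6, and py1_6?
px1_1 = 344, py1_1 = 216, px0_2 = 220, py0_2 = 104, center_x_3 = 320, center_y_3 = 204, radius_3 = 24, px0_4 = 16, py0_4 = 216, px0_5 = 252, py0_5 = 168, px1_5 = 292, py1_5 = 260, px1_6 = 140, py1_6 = 268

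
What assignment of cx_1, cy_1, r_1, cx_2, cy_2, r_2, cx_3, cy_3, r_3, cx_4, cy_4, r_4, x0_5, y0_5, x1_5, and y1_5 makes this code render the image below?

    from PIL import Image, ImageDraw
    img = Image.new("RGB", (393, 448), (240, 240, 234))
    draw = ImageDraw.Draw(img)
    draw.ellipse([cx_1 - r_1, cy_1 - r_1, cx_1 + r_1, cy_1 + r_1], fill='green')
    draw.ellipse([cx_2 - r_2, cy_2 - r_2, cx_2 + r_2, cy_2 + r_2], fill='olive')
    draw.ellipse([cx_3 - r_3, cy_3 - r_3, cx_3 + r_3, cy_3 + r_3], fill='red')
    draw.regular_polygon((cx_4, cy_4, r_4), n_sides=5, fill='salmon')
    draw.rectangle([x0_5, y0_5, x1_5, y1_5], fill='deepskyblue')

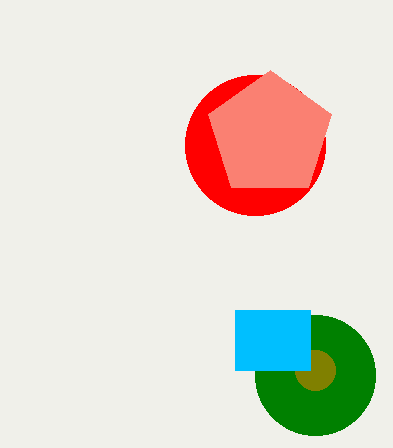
cx_1 = 315; cy_1 = 375; r_1 = 60; cx_2 = 315; cy_2 = 370; r_2 = 20; cx_3 = 255; cy_3 = 145; r_3 = 70; cx_4 = 270; cy_4 = 135; r_4 = 65; x0_5 = 235; y0_5 = 310; x1_5 = 310; y1_5 = 370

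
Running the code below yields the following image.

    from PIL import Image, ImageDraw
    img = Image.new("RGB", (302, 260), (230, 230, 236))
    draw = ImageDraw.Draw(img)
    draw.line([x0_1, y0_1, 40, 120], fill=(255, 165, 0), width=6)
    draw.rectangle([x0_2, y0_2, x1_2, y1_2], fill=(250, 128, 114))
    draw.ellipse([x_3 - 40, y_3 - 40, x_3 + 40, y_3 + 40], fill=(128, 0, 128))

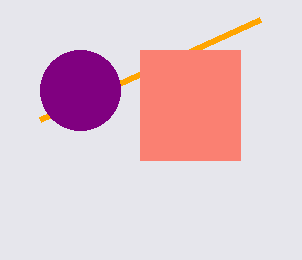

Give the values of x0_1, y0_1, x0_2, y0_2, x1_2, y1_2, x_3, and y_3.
x0_1 = 260, y0_1 = 20, x0_2 = 140, y0_2 = 50, x1_2 = 240, y1_2 = 160, x_3 = 80, y_3 = 90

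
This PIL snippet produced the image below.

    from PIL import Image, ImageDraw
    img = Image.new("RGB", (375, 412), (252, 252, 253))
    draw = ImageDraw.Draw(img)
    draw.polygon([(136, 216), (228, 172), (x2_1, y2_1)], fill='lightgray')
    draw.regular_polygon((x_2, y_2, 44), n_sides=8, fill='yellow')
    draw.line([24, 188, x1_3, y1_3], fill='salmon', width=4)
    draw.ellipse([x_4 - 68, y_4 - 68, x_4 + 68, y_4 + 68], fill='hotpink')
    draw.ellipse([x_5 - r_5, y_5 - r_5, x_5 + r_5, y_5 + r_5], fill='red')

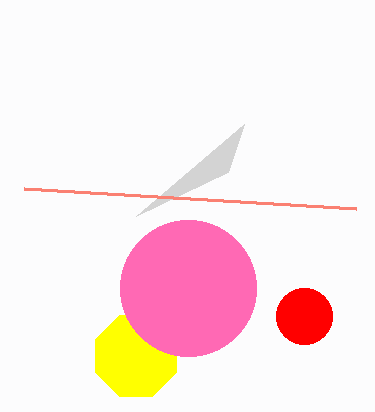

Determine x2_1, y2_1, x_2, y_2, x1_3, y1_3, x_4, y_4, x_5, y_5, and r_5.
x2_1 = 244, y2_1 = 124, x_2 = 136, y_2 = 356, x1_3 = 356, y1_3 = 208, x_4 = 188, y_4 = 288, x_5 = 304, y_5 = 316, r_5 = 28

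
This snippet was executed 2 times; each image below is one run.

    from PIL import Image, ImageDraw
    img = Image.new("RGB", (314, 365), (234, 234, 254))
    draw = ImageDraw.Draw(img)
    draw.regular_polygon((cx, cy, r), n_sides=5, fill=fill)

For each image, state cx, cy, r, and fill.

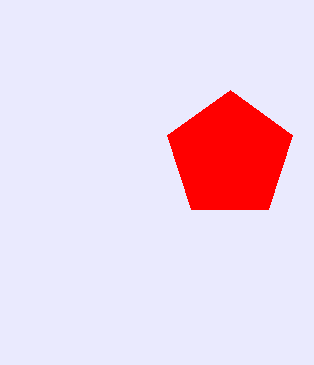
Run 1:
cx = 230
cy = 156
r = 66
fill = 'red'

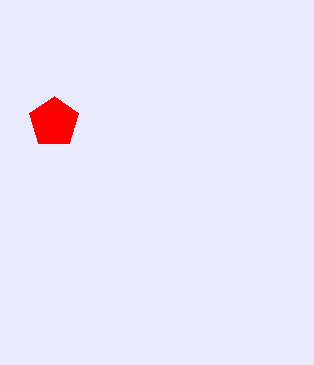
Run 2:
cx = 54, cy = 122, r = 26, fill = 'red'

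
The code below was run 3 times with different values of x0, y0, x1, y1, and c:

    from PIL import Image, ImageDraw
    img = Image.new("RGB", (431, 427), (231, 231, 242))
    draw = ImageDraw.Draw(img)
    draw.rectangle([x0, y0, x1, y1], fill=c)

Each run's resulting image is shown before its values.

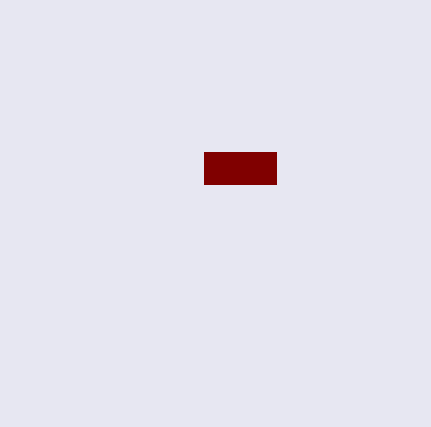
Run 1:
x0 = 204, y0 = 152, x1 = 276, y1 = 184, c = 'maroon'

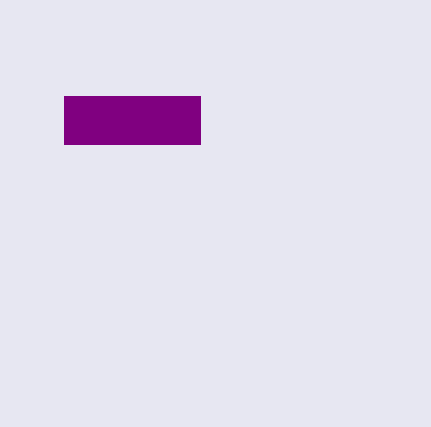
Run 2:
x0 = 64, y0 = 96, x1 = 200, y1 = 144, c = 'purple'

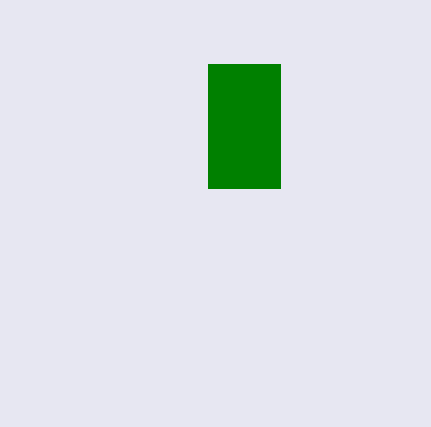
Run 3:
x0 = 208
y0 = 64
x1 = 280
y1 = 188
c = 'green'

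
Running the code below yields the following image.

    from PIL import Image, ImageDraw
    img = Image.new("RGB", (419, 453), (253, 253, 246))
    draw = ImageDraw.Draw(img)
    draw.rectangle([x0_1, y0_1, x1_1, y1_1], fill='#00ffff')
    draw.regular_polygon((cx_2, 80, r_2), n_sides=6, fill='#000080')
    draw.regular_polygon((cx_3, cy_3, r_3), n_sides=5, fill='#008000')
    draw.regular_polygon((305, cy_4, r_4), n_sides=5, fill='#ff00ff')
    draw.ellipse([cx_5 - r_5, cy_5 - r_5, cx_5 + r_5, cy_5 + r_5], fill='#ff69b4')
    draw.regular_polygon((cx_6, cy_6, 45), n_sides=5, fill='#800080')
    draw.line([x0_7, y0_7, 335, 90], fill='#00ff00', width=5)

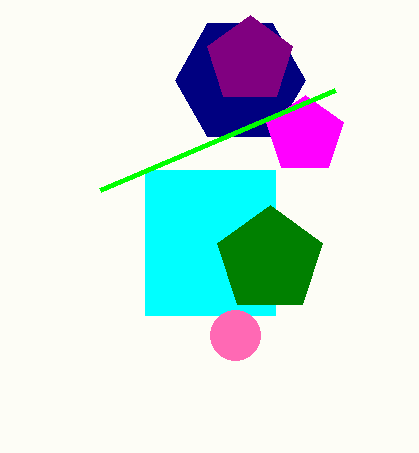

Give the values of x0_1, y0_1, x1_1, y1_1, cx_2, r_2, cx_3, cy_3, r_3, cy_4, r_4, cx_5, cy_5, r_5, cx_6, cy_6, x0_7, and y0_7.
x0_1 = 145; y0_1 = 170; x1_1 = 275; y1_1 = 315; cx_2 = 240; r_2 = 65; cx_3 = 270; cy_3 = 260; r_3 = 55; cy_4 = 135; r_4 = 40; cx_5 = 235; cy_5 = 335; r_5 = 25; cx_6 = 250; cy_6 = 60; x0_7 = 100; y0_7 = 190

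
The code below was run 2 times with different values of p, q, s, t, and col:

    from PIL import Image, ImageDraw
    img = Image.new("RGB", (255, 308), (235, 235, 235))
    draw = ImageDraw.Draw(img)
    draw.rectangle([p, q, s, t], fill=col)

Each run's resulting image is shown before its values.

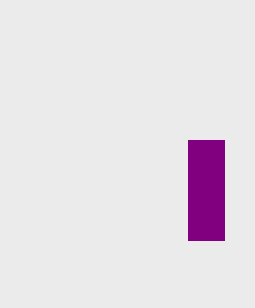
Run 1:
p = 188; q = 140; s = 224; t = 240; col = 'purple'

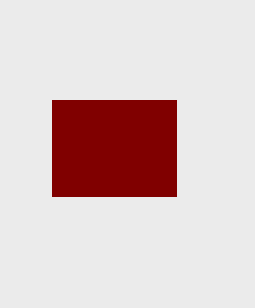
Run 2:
p = 52
q = 100
s = 176
t = 196
col = 'maroon'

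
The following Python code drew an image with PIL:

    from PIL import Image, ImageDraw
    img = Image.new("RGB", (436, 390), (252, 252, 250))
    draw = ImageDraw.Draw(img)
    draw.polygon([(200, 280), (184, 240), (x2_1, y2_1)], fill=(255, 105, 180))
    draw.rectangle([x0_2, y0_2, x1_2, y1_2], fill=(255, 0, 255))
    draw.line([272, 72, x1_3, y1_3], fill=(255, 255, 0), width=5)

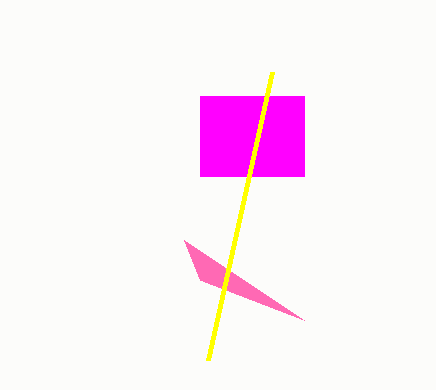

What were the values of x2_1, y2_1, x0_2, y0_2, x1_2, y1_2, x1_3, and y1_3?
x2_1 = 304
y2_1 = 320
x0_2 = 200
y0_2 = 96
x1_2 = 304
y1_2 = 176
x1_3 = 208
y1_3 = 360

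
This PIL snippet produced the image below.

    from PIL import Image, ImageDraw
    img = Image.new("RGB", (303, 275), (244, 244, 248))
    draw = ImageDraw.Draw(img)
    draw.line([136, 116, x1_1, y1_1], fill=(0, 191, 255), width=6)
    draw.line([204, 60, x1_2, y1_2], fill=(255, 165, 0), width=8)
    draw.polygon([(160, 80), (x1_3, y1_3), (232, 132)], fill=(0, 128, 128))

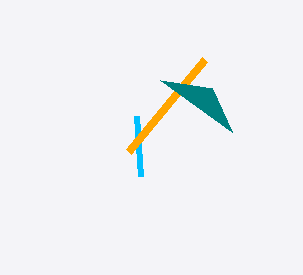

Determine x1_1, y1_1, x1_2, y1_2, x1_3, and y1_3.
x1_1 = 140
y1_1 = 176
x1_2 = 128
y1_2 = 152
x1_3 = 212
y1_3 = 88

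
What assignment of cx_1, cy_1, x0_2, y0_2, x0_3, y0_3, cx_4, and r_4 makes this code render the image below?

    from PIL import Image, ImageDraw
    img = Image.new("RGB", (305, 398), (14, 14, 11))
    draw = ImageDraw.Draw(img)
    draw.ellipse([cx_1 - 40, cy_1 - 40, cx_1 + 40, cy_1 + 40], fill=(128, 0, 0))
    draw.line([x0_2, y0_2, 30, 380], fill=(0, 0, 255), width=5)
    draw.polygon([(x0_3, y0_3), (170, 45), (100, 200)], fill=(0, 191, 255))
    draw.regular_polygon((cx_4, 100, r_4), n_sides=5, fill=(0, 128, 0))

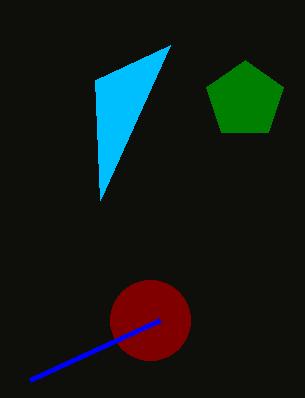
cx_1 = 150; cy_1 = 320; x0_2 = 160; y0_2 = 320; x0_3 = 95; y0_3 = 80; cx_4 = 245; r_4 = 40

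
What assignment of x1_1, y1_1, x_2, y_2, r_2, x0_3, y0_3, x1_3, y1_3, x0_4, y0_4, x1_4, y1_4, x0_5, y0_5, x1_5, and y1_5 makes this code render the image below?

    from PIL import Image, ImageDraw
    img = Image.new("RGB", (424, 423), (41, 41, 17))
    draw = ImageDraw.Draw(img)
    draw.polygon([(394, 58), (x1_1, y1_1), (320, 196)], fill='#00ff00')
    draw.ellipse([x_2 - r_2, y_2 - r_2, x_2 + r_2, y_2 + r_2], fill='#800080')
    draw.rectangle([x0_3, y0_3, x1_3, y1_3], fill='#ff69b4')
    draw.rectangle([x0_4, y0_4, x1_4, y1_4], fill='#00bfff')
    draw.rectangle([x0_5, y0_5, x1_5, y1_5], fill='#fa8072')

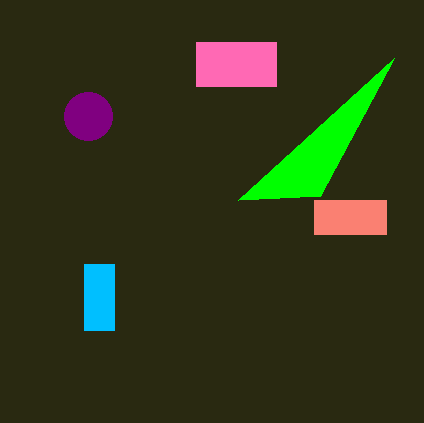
x1_1 = 238
y1_1 = 200
x_2 = 88
y_2 = 116
r_2 = 24
x0_3 = 196
y0_3 = 42
x1_3 = 276
y1_3 = 86
x0_4 = 84
y0_4 = 264
x1_4 = 114
y1_4 = 330
x0_5 = 314
y0_5 = 200
x1_5 = 386
y1_5 = 234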